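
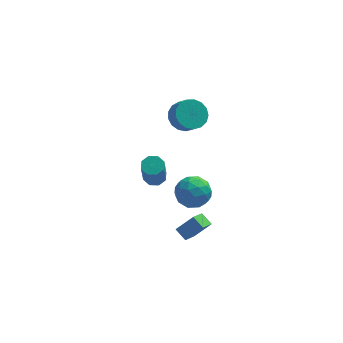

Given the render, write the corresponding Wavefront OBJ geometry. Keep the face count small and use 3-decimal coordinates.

v -1.517 -1.478 -0.601
v -0.817 -1.863 -1.408
v -1.463 -3.117 0.228
v -0.763 -3.502 -0.579
v -0.401 -2.722 0.162
v -0.434 -1.709 -0.35
v -1.846 -3.271 -0.83
v -1.879 -2.258 -1.342
v -1.02 -2.971 -1.549
v -0.127 -2.632 -0.936
v -2.153 -2.348 -0.244
v -1.26 -2.009 0.369
v -1.171 -1.527 -1.077
v -1.109 -3.453 -0.103
v -0.896 -2.995 0.333
v -0.484 -3.221 -0.141
v -0.946 -1.436 -0.456
v -0.535 -1.663 -0.93
v -0.29 -2.167 -0.007
v -1.745 -3.317 -0.25
v -1.334 -3.544 -0.724
v -1.796 -1.759 -1.039
v -1.384 -1.985 -1.513
v -1.99 -2.813 -1.173
v -0.879 -2.405 -1.635
v -0.848 -3.368 -1.147
v -1.485 -3.232 -1.295
v -1.504 -2.637 -1.596
v -0.354 -2.205 -1.274
v -0.323 -3.168 -0.787
v -0.11 -2.71 -0.351
v -0.129 -2.114 -0.652
v -0.474 -2.856 -1.357
v -1.957 -1.812 -0.393
v -1.926 -2.775 0.094
v -2.151 -2.866 -0.528
v -2.17 -2.27 -0.829
v -1.432 -1.612 -0.033
v -1.401 -2.575 0.455
v -0.776 -2.343 0.416
v -0.795 -1.748 0.115
v -1.806 -2.124 0.177
v -3.259 -1.601 0.127
v -2.601 -1.438 0.255
v -2.743 -2.356 2.16
v -3.401 -2.519 2.033
v -2.936 -1.061 0.411
v -3.078 -1.979 2.317
v -3.461 -1.001 0.401
v -3.603 -1.919 2.307
v -3.867 -1.292 0.231
v -4.009 -2.21 2.136
v -3.917 -1.764 -0
v -4.059 -2.682 1.905
v -3.582 -2.141 -0.157
v -3.724 -3.059 1.749
v -3.057 -2.201 -0.147
v -3.199 -3.119 1.759
v -2.651 -1.91 0.024
v -2.793 -2.828 1.929
v -1.135 -3.657 -3.576
v -1.7 -4.818 -2.701
v -1.648 -3.077 -3.137
v -2.214 -4.238 -2.262
v -0.146 -3.462 -2.678
v -0.712 -4.623 -1.803
v -0.66 -2.882 -2.239
v -1.225 -4.043 -1.364
v -1.279 3.978 0.422
v -0.438 3.787 -0.194
v -0.019 3.13 0.582
v -0.861 3.322 1.198
v -0.301 4.194 0.076
v 0.118 3.537 0.852
v -0.388 4.551 0.425
v 0.031 3.894 1.202
v -0.679 4.778 0.774
v -0.26 4.121 1.55
v -1.107 4.821 1.042
v -0.688 4.164 1.818
v -1.575 4.671 1.168
v -1.157 4.014 1.944
v -1.976 4.363 1.123
v -1.557 3.706 1.899
v -2.217 3.966 0.917
v -1.798 3.309 1.693
v -2.243 3.573 0.598
v -1.824 2.916 1.374
v -2.048 3.272 0.239
v -1.629 2.615 1.015
v -1.677 3.133 -0.079
v -1.259 2.476 0.698
v -1.216 3.188 -0.282
v -0.797 2.531 0.495
v -0.768 3.424 -0.323
v -0.35 2.767 0.453
f 1 38 17
f 38 12 41
f 17 41 6
f 38 41 17
f 1 17 13
f 17 6 18
f 13 18 2
f 17 18 13
f 1 13 22
f 13 2 23
f 22 23 8
f 13 23 22
f 1 22 34
f 22 8 37
f 34 37 11
f 22 37 34
f 1 34 38
f 34 11 42
f 38 42 12
f 34 42 38
f 2 18 29
f 18 6 32
f 29 32 10
f 18 32 29
f 6 41 19
f 41 12 40
f 19 40 5
f 41 40 19
f 12 42 39
f 42 11 35
f 39 35 3
f 42 35 39
f 11 37 36
f 37 8 24
f 36 24 7
f 37 24 36
f 8 23 28
f 23 2 25
f 28 25 9
f 23 25 28
f 4 30 16
f 30 10 31
f 16 31 5
f 30 31 16
f 4 16 14
f 16 5 15
f 14 15 3
f 16 15 14
f 4 14 21
f 14 3 20
f 21 20 7
f 14 20 21
f 4 21 26
f 21 7 27
f 26 27 9
f 21 27 26
f 4 26 30
f 26 9 33
f 30 33 10
f 26 33 30
f 5 31 19
f 31 10 32
f 19 32 6
f 31 32 19
f 3 15 39
f 15 5 40
f 39 40 12
f 15 40 39
f 7 20 36
f 20 3 35
f 36 35 11
f 20 35 36
f 9 27 28
f 27 7 24
f 28 24 8
f 27 24 28
f 10 33 29
f 33 9 25
f 29 25 2
f 33 25 29
f 44 43 47
f 44 47 45
f 45 47 48
f 45 48 46
f 47 43 49
f 47 49 48
f 48 49 50
f 48 50 46
f 49 43 51
f 49 51 50
f 50 51 52
f 50 52 46
f 51 43 53
f 51 53 52
f 52 53 54
f 52 54 46
f 53 43 55
f 53 55 54
f 54 55 56
f 54 56 46
f 55 43 57
f 55 57 56
f 56 57 58
f 56 58 46
f 57 43 59
f 57 59 58
f 58 59 60
f 58 60 46
f 59 43 44
f 59 44 60
f 60 44 45
f 60 45 46
f 62 64 61
f 65 62 61
f 61 64 63
f 63 65 61
f 62 68 64
f 66 62 65
f 66 68 62
f 64 68 63
f 67 65 63
f 63 68 67
f 67 66 65
f 68 66 67
f 70 69 73
f 70 73 71
f 71 73 74
f 71 74 72
f 73 69 75
f 73 75 74
f 74 75 76
f 74 76 72
f 75 69 77
f 75 77 76
f 76 77 78
f 76 78 72
f 77 69 79
f 77 79 78
f 78 79 80
f 78 80 72
f 79 69 81
f 79 81 80
f 80 81 82
f 80 82 72
f 81 69 83
f 81 83 82
f 82 83 84
f 82 84 72
f 83 69 85
f 83 85 84
f 84 85 86
f 84 86 72
f 85 69 87
f 85 87 86
f 86 87 88
f 86 88 72
f 87 69 89
f 87 89 88
f 88 89 90
f 88 90 72
f 89 69 91
f 89 91 90
f 90 91 92
f 90 92 72
f 91 69 93
f 91 93 92
f 92 93 94
f 92 94 72
f 93 69 95
f 93 95 94
f 94 95 96
f 94 96 72
f 95 69 70
f 95 70 96
f 96 70 71
f 96 71 72



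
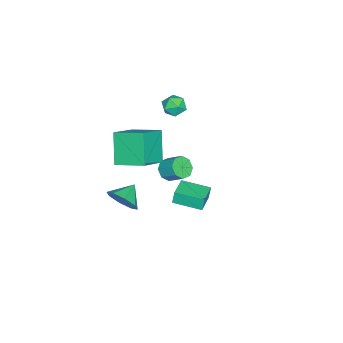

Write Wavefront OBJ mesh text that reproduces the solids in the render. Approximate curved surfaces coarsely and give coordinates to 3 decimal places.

v 2.587 -3.503 -0.388
v 3.122 -3.125 0.42
v 1.473 -3.157 0.188
v 2.998 -2.579 -0.145
v 2.634 -2.574 -0.853
v 2.242 -3.112 -1.288
v 2.052 -3.88 -1.196
v 2.175 -4.426 -0.631
v 2.539 -4.432 0.077
v 2.931 -3.893 0.512
v -0.028 -3.843 3.654
v 1.647 -4.284 4.733
v 0.067 -2.04 4.242
v 1.742 -2.48 5.321
v 1.178 -3.36 1.979
v 2.853 -3.8 3.058
v 1.273 -1.556 2.567
v 2.948 -1.997 3.646
v 2.504 -0.174 1.595
v 2.361 -0.091 2.388
v 2.433 1.504 1.407
v 2.29 1.587 2.2
v 3.91 -0.087 1.84
v 3.767 -0.004 2.633
v 3.839 1.591 1.652
v 3.696 1.674 2.445
v -2.929 -1.581 3.649
v -2.333 -2.067 3.392
v -3.547 -2.613 4.168
v -2.951 -3.099 3.911
v -2.812 -2.566 4.505
v -2.43 -1.928 4.184
v -3.45 -2.752 3.376
v -3.068 -2.114 3.055
v -2.656 -2.79 3.224
v -2.261 -2.675 3.922
v -3.619 -2.005 3.638
v -3.224 -1.89 4.336
v -4.101 -3.108 -3.537
v -3.523 -2.87 -4.036
v -3.241 -1.893 -3.242
v -3.819 -2.132 -2.743
v -4.064 -2.611 -4.162
v -3.782 -1.634 -3.369
v -4.626 -2.644 -3.922
v -4.344 -1.667 -3.128
v -4.881 -2.949 -3.456
v -4.599 -1.972 -2.662
v -4.679 -3.347 -3.038
v -4.397 -2.37 -2.244
v -4.138 -3.606 -2.911
v -3.856 -2.629 -2.118
v -3.576 -3.573 -3.152
v -3.294 -2.596 -2.358
v -3.321 -3.268 -3.618
v -3.039 -2.291 -2.824
f 2 1 4
f 2 4 3
f 4 1 5
f 4 5 3
f 5 1 6
f 5 6 3
f 6 1 7
f 6 7 3
f 7 1 8
f 7 8 3
f 8 1 9
f 8 9 3
f 9 1 10
f 9 10 3
f 10 1 2
f 10 2 3
f 12 14 11
f 15 12 11
f 11 14 13
f 13 15 11
f 12 18 14
f 16 12 15
f 16 18 12
f 14 18 13
f 17 15 13
f 13 18 17
f 17 16 15
f 18 16 17
f 20 22 19
f 23 20 19
f 19 22 21
f 21 23 19
f 20 26 22
f 24 20 23
f 24 26 20
f 22 26 21
f 25 23 21
f 21 26 25
f 25 24 23
f 26 24 25
f 27 38 32
f 27 32 28
f 27 28 34
f 27 34 37
f 27 37 38
f 28 32 36
f 32 38 31
f 38 37 29
f 37 34 33
f 34 28 35
f 30 36 31
f 30 31 29
f 30 29 33
f 30 33 35
f 30 35 36
f 31 36 32
f 29 31 38
f 33 29 37
f 35 33 34
f 36 35 28
f 40 39 43
f 40 43 41
f 41 43 44
f 41 44 42
f 43 39 45
f 43 45 44
f 44 45 46
f 44 46 42
f 45 39 47
f 45 47 46
f 46 47 48
f 46 48 42
f 47 39 49
f 47 49 48
f 48 49 50
f 48 50 42
f 49 39 51
f 49 51 50
f 50 51 52
f 50 52 42
f 51 39 53
f 51 53 52
f 52 53 54
f 52 54 42
f 53 39 55
f 53 55 54
f 54 55 56
f 54 56 42
f 55 39 40
f 55 40 56
f 56 40 41
f 56 41 42



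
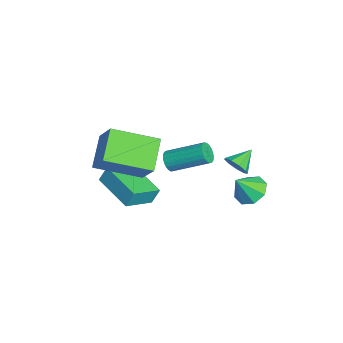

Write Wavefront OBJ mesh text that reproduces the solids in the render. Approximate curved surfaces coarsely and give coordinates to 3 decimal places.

v -1.103 -0.811 0.482
v -1.183 -2.87 1.223
v -2.417 -0.423 1.42
v -2.496 -2.482 2.161
v -0.084 -0.398 1.739
v -0.163 -2.457 2.48
v -1.397 -0.01 2.677
v -1.477 -2.069 3.418
v -3.894 0.531 -0.848
v -3.456 0.576 -1.179
v -2.989 2.193 -0.342
v -3.426 2.149 -0.012
v -3.618 0.685 -1.299
v -3.151 2.302 -0.462
v -3.827 0.767 -1.341
v -3.36 2.384 -0.504
v -4.048 0.808 -1.298
v -3.581 2.426 -0.461
v -4.242 0.802 -1.177
v -3.775 2.419 -0.34
v -4.376 0.749 -0.999
v -3.909 2.366 -0.162
v -4.426 0.658 -0.795
v -3.959 2.275 0.041
v -4.385 0.545 -0.601
v -3.917 2.162 0.236
v -4.258 0.43 -0.449
v -3.791 2.047 0.388
v -4.068 0.332 -0.366
v -3.601 1.95 0.47
v -3.849 0.269 -0.367
v -3.381 1.887 0.47
v -3.637 0.251 -0.451
v -3.169 1.869 0.386
v -3.469 0.282 -0.603
v -3.002 1.899 0.233
v -3.375 0.356 -0.798
v -2.908 1.973 0.038
v -3.37 0.46 -1.002
v -2.903 2.077 -0.165
v 1.219 2.771 2.904
v 1.708 3.113 2.972
v 0.661 3.469 3.416
v 1.514 3.213 2.625
v 1.183 3.106 2.408
v 0.868 2.843 2.423
v 0.718 2.546 2.663
v 0.803 2.355 3.016
v 1.082 2.358 3.317
v 1.426 2.555 3.424
v 1.673 2.853 3.288
v -3.369 -1.416 -1.296
v -3.401 -1.066 -0.544
v -1.702 -0.39 -1.703
v -1.733 -0.04 -0.951
v -2.527 -2.56 -0.729
v -2.558 -2.21 0.023
v -0.859 -1.534 -1.136
v -0.891 -1.184 -0.384
v 0.881 3.441 1.022
v 1.455 3.942 1.191
v 1.179 2.779 1.978
v 0.939 4.089 1.453
v 0.389 3.856 1.463
v 0.128 3.38 1.214
v 0.308 2.94 0.854
v 0.824 2.793 0.591
v 1.373 3.026 0.582
v 1.635 3.502 0.83
f 2 4 1
f 5 2 1
f 1 4 3
f 3 5 1
f 2 8 4
f 6 2 5
f 6 8 2
f 4 8 3
f 7 5 3
f 3 8 7
f 7 6 5
f 8 6 7
f 10 9 13
f 10 13 11
f 11 13 14
f 11 14 12
f 13 9 15
f 13 15 14
f 14 15 16
f 14 16 12
f 15 9 17
f 15 17 16
f 16 17 18
f 16 18 12
f 17 9 19
f 17 19 18
f 18 19 20
f 18 20 12
f 19 9 21
f 19 21 20
f 20 21 22
f 20 22 12
f 21 9 23
f 21 23 22
f 22 23 24
f 22 24 12
f 23 9 25
f 23 25 24
f 24 25 26
f 24 26 12
f 25 9 27
f 25 27 26
f 26 27 28
f 26 28 12
f 27 9 29
f 27 29 28
f 28 29 30
f 28 30 12
f 29 9 31
f 29 31 30
f 30 31 32
f 30 32 12
f 31 9 33
f 31 33 32
f 32 33 34
f 32 34 12
f 33 9 35
f 33 35 34
f 34 35 36
f 34 36 12
f 35 9 37
f 35 37 36
f 36 37 38
f 36 38 12
f 37 9 39
f 37 39 38
f 38 39 40
f 38 40 12
f 39 9 10
f 39 10 40
f 40 10 11
f 40 11 12
f 42 41 44
f 42 44 43
f 44 41 45
f 44 45 43
f 45 41 46
f 45 46 43
f 46 41 47
f 46 47 43
f 47 41 48
f 47 48 43
f 48 41 49
f 48 49 43
f 49 41 50
f 49 50 43
f 50 41 51
f 50 51 43
f 51 41 42
f 51 42 43
f 53 55 52
f 56 53 52
f 52 55 54
f 54 56 52
f 53 59 55
f 57 53 56
f 57 59 53
f 55 59 54
f 58 56 54
f 54 59 58
f 58 57 56
f 59 57 58
f 61 60 63
f 61 63 62
f 63 60 64
f 63 64 62
f 64 60 65
f 64 65 62
f 65 60 66
f 65 66 62
f 66 60 67
f 66 67 62
f 67 60 68
f 67 68 62
f 68 60 69
f 68 69 62
f 69 60 61
f 69 61 62



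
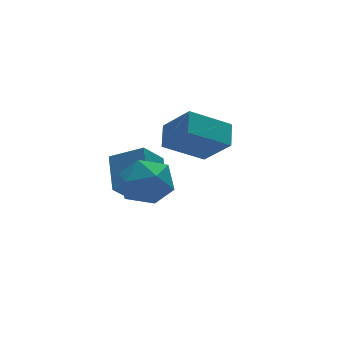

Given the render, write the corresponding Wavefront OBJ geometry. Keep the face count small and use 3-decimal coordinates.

v -2.124 0.992 1.849
v -1.358 0.961 0.873
v -1.382 -0.761 2.487
v -0.616 -0.792 1.511
v -0.443 0.047 2.409
v -0.902 1.13 2.015
v -1.838 -0.93 1.345
v -2.297 0.153 0.951
v -1.181 -0.227 0.562
v -0.32 0.377 1.219
v -2.42 -0.177 2.141
v -1.559 0.427 2.798
v -0.526 1.625 0.624
v 0.024 3.063 1.65
v -1.659 2.57 -0.093
v -1.108 4.008 0.933
v 0.588 2.052 -0.573
v 1.139 3.49 0.453
v -0.544 2.997 -1.29
v 0.006 4.435 -0.264
v 1.406 4.145 0.743
v 1.995 2.914 2.094
v 1.969 5.098 1.367
v 2.557 3.867 2.717
v 3.243 3.793 -0.377
v 3.831 2.562 0.973
v 3.805 4.746 0.246
v 4.394 3.515 1.597
f 1 12 6
f 1 6 2
f 1 2 8
f 1 8 11
f 1 11 12
f 2 6 10
f 6 12 5
f 12 11 3
f 11 8 7
f 8 2 9
f 4 10 5
f 4 5 3
f 4 3 7
f 4 7 9
f 4 9 10
f 5 10 6
f 3 5 12
f 7 3 11
f 9 7 8
f 10 9 2
f 14 16 13
f 17 14 13
f 13 16 15
f 15 17 13
f 14 20 16
f 18 14 17
f 18 20 14
f 16 20 15
f 19 17 15
f 15 20 19
f 19 18 17
f 20 18 19
f 22 24 21
f 25 22 21
f 21 24 23
f 23 25 21
f 22 28 24
f 26 22 25
f 26 28 22
f 24 28 23
f 27 25 23
f 23 28 27
f 27 26 25
f 28 26 27



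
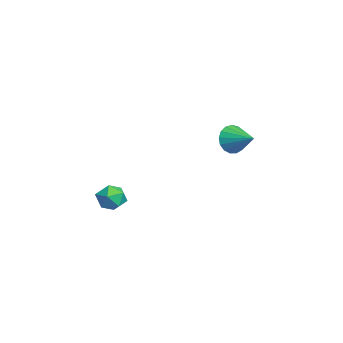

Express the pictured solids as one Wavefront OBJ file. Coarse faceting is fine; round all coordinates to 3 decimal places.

v 2.384 -2.12 -3.596
v 2.76 -1.888 -4.185
v 2.84 -3.212 -3.735
v 3.216 -2.98 -4.324
v 3.399 -2.741 -3.652
v 3.118 -2.066 -3.566
v 2.482 -3.034 -4.354
v 2.201 -2.359 -4.268
v 2.821 -2.453 -4.653
v 3.387 -2.272 -4.22
v 2.213 -2.828 -3.7
v 2.779 -2.647 -3.267
v -2.837 3.113 -2.999
v -2.43 2.953 -3.693
v -1.803 3.927 -2.581
v -2.644 3.27 -3.781
v -2.902 3.551 -3.689
v -3.145 3.732 -3.44
v -3.318 3.771 -3.09
v -3.38 3.66 -2.719
v -3.318 3.423 -2.412
v -3.146 3.115 -2.24
v -2.903 2.807 -2.242
v -2.644 2.569 -2.417
v -2.43 2.456 -2.726
v -2.309 2.493 -3.097
v -2.309 2.673 -3.446
f 1 12 6
f 1 6 2
f 1 2 8
f 1 8 11
f 1 11 12
f 2 6 10
f 6 12 5
f 12 11 3
f 11 8 7
f 8 2 9
f 4 10 5
f 4 5 3
f 4 3 7
f 4 7 9
f 4 9 10
f 5 10 6
f 3 5 12
f 7 3 11
f 9 7 8
f 10 9 2
f 14 13 16
f 14 16 15
f 16 13 17
f 16 17 15
f 17 13 18
f 17 18 15
f 18 13 19
f 18 19 15
f 19 13 20
f 19 20 15
f 20 13 21
f 20 21 15
f 21 13 22
f 21 22 15
f 22 13 23
f 22 23 15
f 23 13 24
f 23 24 15
f 24 13 25
f 24 25 15
f 25 13 26
f 25 26 15
f 26 13 27
f 26 27 15
f 27 13 14
f 27 14 15



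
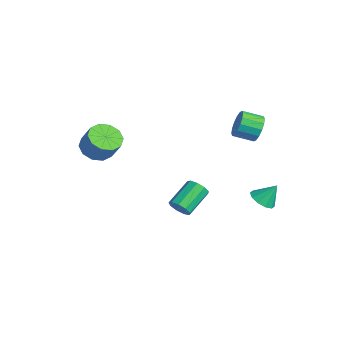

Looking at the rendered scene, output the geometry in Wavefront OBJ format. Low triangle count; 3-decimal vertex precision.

v 0.451 2.883 2.27
v 0.717 2.53 1.627
v 0.356 1.564 2.008
v 0.089 1.917 2.65
v 1.025 2.518 1.888
v 0.663 1.552 2.269
v 1.179 2.604 2.252
v 0.817 1.637 2.632
v 1.138 2.764 2.62
v 0.776 1.798 3.001
v 0.912 2.957 2.894
v 0.551 1.99 3.275
v 0.563 3.129 3.001
v 0.202 2.163 3.382
v 0.184 3.236 2.912
v -0.177 2.27 3.293
v -0.123 3.248 2.651
v -0.485 2.282 3.032
v -0.277 3.163 2.288
v -0.639 2.196 2.668
v -0.236 3.002 1.919
v -0.598 2.036 2.3
v -0.011 2.81 1.645
v -0.372 1.843 2.026
v 0.338 2.637 1.538
v -0.023 1.671 1.919
v -1.744 -0.341 -4.107
v -1.485 0.085 -4.524
v -2.216 1.347 -3.69
v -2.476 0.921 -3.273
v -1.883 -0.049 -4.671
v -2.614 1.213 -3.837
v -2.216 -0.319 -4.553
v -2.947 0.943 -3.72
v -2.328 -0.6 -4.227
v -3.06 0.662 -3.394
v -2.167 -0.759 -3.845
v -2.899 0.503 -3.011
v -1.808 -0.723 -3.585
v -2.54 0.539 -2.751
v -1.42 -0.508 -3.569
v -2.151 0.754 -2.736
v -1.183 -0.215 -3.805
v -1.914 1.047 -2.971
v -1.209 0.019 -4.182
v -1.94 1.281 -3.349
v -3.906 -3.897 -0.166
v -3.378 -3.296 -0.641
v -2.707 -3.022 0.451
v -3.234 -3.623 0.926
v -3.832 -3.009 -0.434
v -3.161 -2.736 0.658
v -4.313 -3.062 -0.124
v -3.642 -2.788 0.967
v -4.639 -3.434 0.169
v -3.968 -3.16 1.261
v -4.685 -3.982 0.335
v -4.014 -3.708 1.426
v -4.433 -4.498 0.309
v -3.762 -4.224 1.401
v -3.979 -4.784 0.102
v -3.308 -4.511 1.194
v -3.498 -4.732 -0.207
v -2.827 -4.458 0.884
v -3.172 -4.36 -0.501
v -2.501 -4.086 0.591
v -3.126 -3.812 -0.666
v -2.455 -3.538 0.425
v 1.548 2.687 -2.038
v 2.174 2.924 -2.331
v 1.752 3.353 -1.062
v 1.845 3.207 -2.455
v 1.403 3.291 -2.421
v 1.017 3.145 -2.24
v 0.833 2.823 -1.982
v 0.923 2.449 -1.746
v 1.251 2.166 -1.621
v 1.693 2.082 -1.656
v 2.08 2.229 -1.837
v 2.263 2.551 -2.094
f 2 1 5
f 2 5 3
f 3 5 6
f 3 6 4
f 5 1 7
f 5 7 6
f 6 7 8
f 6 8 4
f 7 1 9
f 7 9 8
f 8 9 10
f 8 10 4
f 9 1 11
f 9 11 10
f 10 11 12
f 10 12 4
f 11 1 13
f 11 13 12
f 12 13 14
f 12 14 4
f 13 1 15
f 13 15 14
f 14 15 16
f 14 16 4
f 15 1 17
f 15 17 16
f 16 17 18
f 16 18 4
f 17 1 19
f 17 19 18
f 18 19 20
f 18 20 4
f 19 1 21
f 19 21 20
f 20 21 22
f 20 22 4
f 21 1 23
f 21 23 22
f 22 23 24
f 22 24 4
f 23 1 25
f 23 25 24
f 24 25 26
f 24 26 4
f 25 1 2
f 25 2 26
f 26 2 3
f 26 3 4
f 28 27 31
f 28 31 29
f 29 31 32
f 29 32 30
f 31 27 33
f 31 33 32
f 32 33 34
f 32 34 30
f 33 27 35
f 33 35 34
f 34 35 36
f 34 36 30
f 35 27 37
f 35 37 36
f 36 37 38
f 36 38 30
f 37 27 39
f 37 39 38
f 38 39 40
f 38 40 30
f 39 27 41
f 39 41 40
f 40 41 42
f 40 42 30
f 41 27 43
f 41 43 42
f 42 43 44
f 42 44 30
f 43 27 45
f 43 45 44
f 44 45 46
f 44 46 30
f 45 27 28
f 45 28 46
f 46 28 29
f 46 29 30
f 48 47 51
f 48 51 49
f 49 51 52
f 49 52 50
f 51 47 53
f 51 53 52
f 52 53 54
f 52 54 50
f 53 47 55
f 53 55 54
f 54 55 56
f 54 56 50
f 55 47 57
f 55 57 56
f 56 57 58
f 56 58 50
f 57 47 59
f 57 59 58
f 58 59 60
f 58 60 50
f 59 47 61
f 59 61 60
f 60 61 62
f 60 62 50
f 61 47 63
f 61 63 62
f 62 63 64
f 62 64 50
f 63 47 65
f 63 65 64
f 64 65 66
f 64 66 50
f 65 47 67
f 65 67 66
f 66 67 68
f 66 68 50
f 67 47 48
f 67 48 68
f 68 48 49
f 68 49 50
f 70 69 72
f 70 72 71
f 72 69 73
f 72 73 71
f 73 69 74
f 73 74 71
f 74 69 75
f 74 75 71
f 75 69 76
f 75 76 71
f 76 69 77
f 76 77 71
f 77 69 78
f 77 78 71
f 78 69 79
f 78 79 71
f 79 69 80
f 79 80 71
f 80 69 70
f 80 70 71



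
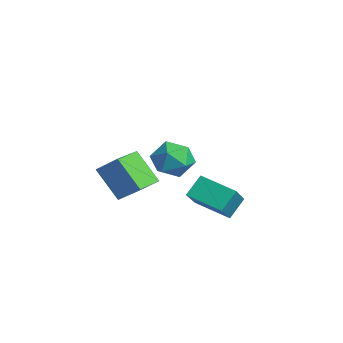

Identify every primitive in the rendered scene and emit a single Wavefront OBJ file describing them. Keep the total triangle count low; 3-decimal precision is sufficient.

v 0.632 -3.616 3.258
v 1.126 -2.945 2.534
v 2.214 -3.975 4.006
v 2.708 -3.304 3.282
v 2.049 -2.885 4.062
v 1.071 -2.663 3.6
v 2.269 -4.257 2.94
v 1.291 -4.035 2.478
v 2.138 -3.341 2.338
v 2.002 -2.493 3.031
v 1.338 -4.427 3.509
v 1.202 -3.579 4.202
v -1.013 -1.077 -1.358
v -1.296 -0.208 -0.419
v 0.473 0.007 -1.911
v 0.189 0.875 -0.972
v 0.291 -2.155 0.032
v 0.007 -1.287 0.971
v 1.776 -1.072 -0.521
v 1.493 -0.203 0.418
v -2.739 -4.234 -1.295
v -3.967 -4.834 0.286
v -3.806 -2.774 -1.569
v -5.034 -3.374 0.012
v -1.926 -3.466 -0.372
v -3.154 -4.066 1.209
v -2.993 -2.006 -0.646
v -4.221 -2.606 0.935
f 1 12 6
f 1 6 2
f 1 2 8
f 1 8 11
f 1 11 12
f 2 6 10
f 6 12 5
f 12 11 3
f 11 8 7
f 8 2 9
f 4 10 5
f 4 5 3
f 4 3 7
f 4 7 9
f 4 9 10
f 5 10 6
f 3 5 12
f 7 3 11
f 9 7 8
f 10 9 2
f 14 16 13
f 17 14 13
f 13 16 15
f 15 17 13
f 14 20 16
f 18 14 17
f 18 20 14
f 16 20 15
f 19 17 15
f 15 20 19
f 19 18 17
f 20 18 19
f 22 24 21
f 25 22 21
f 21 24 23
f 23 25 21
f 22 28 24
f 26 22 25
f 26 28 22
f 24 28 23
f 27 25 23
f 23 28 27
f 27 26 25
f 28 26 27



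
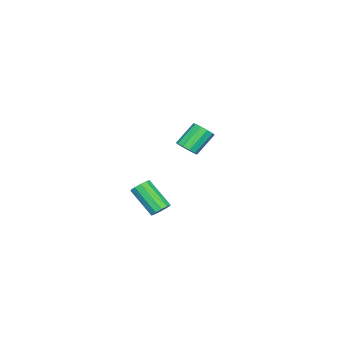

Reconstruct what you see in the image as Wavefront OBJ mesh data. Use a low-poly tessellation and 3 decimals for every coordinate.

v -3.354 -3.181 2.964
v -3.02 -3.515 3.425
v -3.992 -2.953 4.537
v -4.326 -2.619 4.076
v -2.849 -3.147 3.388
v -3.821 -2.585 4.5
v -2.871 -2.791 3.189
v -3.843 -2.229 4.301
v -3.078 -2.585 2.904
v -4.05 -2.023 4.016
v -3.39 -2.606 2.642
v -4.362 -2.044 3.754
v -3.688 -2.847 2.503
v -4.66 -2.285 3.615
v -3.859 -3.215 2.54
v -4.831 -2.653 3.652
v -3.837 -3.571 2.739
v -4.809 -3.009 3.851
v -3.63 -3.777 3.024
v -4.602 -3.215 4.136
v -3.318 -3.756 3.286
v -4.29 -3.194 4.398
v 3.023 -1.725 2.06
v 3.516 -1.985 1.943
v 3.131 -3.274 3.184
v 2.637 -3.015 3.3
v 3.574 -1.753 2.202
v 3.189 -3.042 3.442
v 3.421 -1.511 2.407
v 3.036 -2.8 3.647
v 3.115 -1.35 2.479
v 2.73 -2.639 3.719
v 2.775 -1.333 2.391
v 2.39 -2.622 3.631
v 2.529 -1.466 2.176
v 2.144 -2.755 3.417
v 2.471 -1.698 1.918
v 2.086 -2.987 3.158
v 2.624 -1.94 1.713
v 2.239 -3.229 2.953
v 2.93 -2.101 1.641
v 2.545 -3.39 2.881
v 3.27 -2.118 1.729
v 2.885 -3.407 2.969
f 2 1 5
f 2 5 3
f 3 5 6
f 3 6 4
f 5 1 7
f 5 7 6
f 6 7 8
f 6 8 4
f 7 1 9
f 7 9 8
f 8 9 10
f 8 10 4
f 9 1 11
f 9 11 10
f 10 11 12
f 10 12 4
f 11 1 13
f 11 13 12
f 12 13 14
f 12 14 4
f 13 1 15
f 13 15 14
f 14 15 16
f 14 16 4
f 15 1 17
f 15 17 16
f 16 17 18
f 16 18 4
f 17 1 19
f 17 19 18
f 18 19 20
f 18 20 4
f 19 1 21
f 19 21 20
f 20 21 22
f 20 22 4
f 21 1 2
f 21 2 22
f 22 2 3
f 22 3 4
f 24 23 27
f 24 27 25
f 25 27 28
f 25 28 26
f 27 23 29
f 27 29 28
f 28 29 30
f 28 30 26
f 29 23 31
f 29 31 30
f 30 31 32
f 30 32 26
f 31 23 33
f 31 33 32
f 32 33 34
f 32 34 26
f 33 23 35
f 33 35 34
f 34 35 36
f 34 36 26
f 35 23 37
f 35 37 36
f 36 37 38
f 36 38 26
f 37 23 39
f 37 39 38
f 38 39 40
f 38 40 26
f 39 23 41
f 39 41 40
f 40 41 42
f 40 42 26
f 41 23 43
f 41 43 42
f 42 43 44
f 42 44 26
f 43 23 24
f 43 24 44
f 44 24 25
f 44 25 26



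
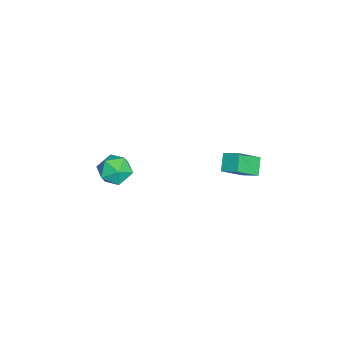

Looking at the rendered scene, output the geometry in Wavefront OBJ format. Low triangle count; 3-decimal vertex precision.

v 3.495 2.221 3.02
v 3.913 3.085 3.493
v 2.593 3.252 1.931
v 3.011 4.117 2.404
v 4.349 2.203 2.296
v 4.767 3.068 2.769
v 3.447 3.235 1.207
v 3.865 4.099 1.68
v 2.149 -3.148 0.702
v 2.553 -2.642 -0.153
v 2.247 -4.658 -0.147
v 2.651 -4.152 -1.002
v 3.232 -4.238 -0.104
v 3.172 -3.304 0.42
v 1.628 -3.996 -0.72
v 1.568 -3.062 -0.196
v 2.231 -3.166 -1.032
v 3.223 -3.315 -0.651
v 1.577 -3.985 0.351
v 2.569 -4.134 0.732
f 2 4 1
f 5 2 1
f 1 4 3
f 3 5 1
f 2 8 4
f 6 2 5
f 6 8 2
f 4 8 3
f 7 5 3
f 3 8 7
f 7 6 5
f 8 6 7
f 9 20 14
f 9 14 10
f 9 10 16
f 9 16 19
f 9 19 20
f 10 14 18
f 14 20 13
f 20 19 11
f 19 16 15
f 16 10 17
f 12 18 13
f 12 13 11
f 12 11 15
f 12 15 17
f 12 17 18
f 13 18 14
f 11 13 20
f 15 11 19
f 17 15 16
f 18 17 10



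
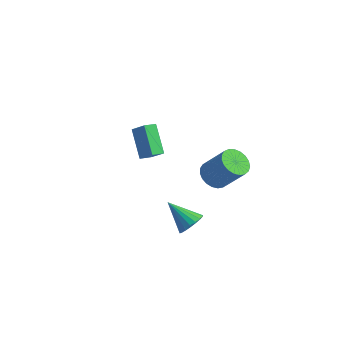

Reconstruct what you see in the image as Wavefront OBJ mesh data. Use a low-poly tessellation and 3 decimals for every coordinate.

v -2.867 2.627 0.336
v -4.065 3.529 1.749
v -2.586 3.362 0.105
v -3.784 4.264 1.518
v -1.916 2.536 1.202
v -3.114 3.438 2.615
v -1.635 3.271 0.971
v -2.833 4.173 2.384
v 2.959 -0.682 -0.061
v 3.466 -0.955 0.565
v 1.461 -0.758 1.121
v 3.479 -0.579 0.604
v 3.388 -0.224 0.512
v 3.213 0.041 0.307
v 2.987 0.163 0.028
v 2.756 0.117 -0.268
v 2.565 -0.087 -0.523
v 2.453 -0.409 -0.686
v 2.44 -0.785 -0.726
v 2.531 -1.141 -0.634
v 2.706 -1.406 -0.428
v 2.932 -1.527 -0.15
v 3.163 -1.481 0.146
v 3.353 -1.277 0.401
v 3.134 1.181 2.894
v 3.755 0.644 2.478
v 5.006 0.842 4.09
v 4.386 1.379 4.506
v 3.857 0.992 2.357
v 5.108 1.19 3.968
v 3.834 1.373 2.328
v 5.085 1.571 3.94
v 3.689 1.721 2.397
v 4.941 1.919 4.009
v 3.449 1.975 2.552
v 4.7 2.173 4.164
v 3.155 2.092 2.766
v 4.406 2.29 4.378
v 2.857 2.051 3.003
v 4.108 2.249 4.614
v 2.607 1.86 3.22
v 3.858 2.058 4.832
v 2.448 1.552 3.381
v 3.699 1.75 4.993
v 2.408 1.179 3.458
v 3.659 1.377 5.07
v 2.493 0.807 3.438
v 3.745 1.005 5.05
v 2.69 0.499 3.323
v 3.941 0.697 4.935
v 2.963 0.309 3.134
v 4.214 0.508 4.746
v 3.266 0.27 2.904
v 4.517 0.469 4.516
v 3.546 0.389 2.672
v 4.797 0.587 4.284
f 2 4 1
f 5 2 1
f 1 4 3
f 3 5 1
f 2 8 4
f 6 2 5
f 6 8 2
f 4 8 3
f 7 5 3
f 3 8 7
f 7 6 5
f 8 6 7
f 10 9 12
f 10 12 11
f 12 9 13
f 12 13 11
f 13 9 14
f 13 14 11
f 14 9 15
f 14 15 11
f 15 9 16
f 15 16 11
f 16 9 17
f 16 17 11
f 17 9 18
f 17 18 11
f 18 9 19
f 18 19 11
f 19 9 20
f 19 20 11
f 20 9 21
f 20 21 11
f 21 9 22
f 21 22 11
f 22 9 23
f 22 23 11
f 23 9 24
f 23 24 11
f 24 9 10
f 24 10 11
f 26 25 29
f 26 29 27
f 27 29 30
f 27 30 28
f 29 25 31
f 29 31 30
f 30 31 32
f 30 32 28
f 31 25 33
f 31 33 32
f 32 33 34
f 32 34 28
f 33 25 35
f 33 35 34
f 34 35 36
f 34 36 28
f 35 25 37
f 35 37 36
f 36 37 38
f 36 38 28
f 37 25 39
f 37 39 38
f 38 39 40
f 38 40 28
f 39 25 41
f 39 41 40
f 40 41 42
f 40 42 28
f 41 25 43
f 41 43 42
f 42 43 44
f 42 44 28
f 43 25 45
f 43 45 44
f 44 45 46
f 44 46 28
f 45 25 47
f 45 47 46
f 46 47 48
f 46 48 28
f 47 25 49
f 47 49 48
f 48 49 50
f 48 50 28
f 49 25 51
f 49 51 50
f 50 51 52
f 50 52 28
f 51 25 53
f 51 53 52
f 52 53 54
f 52 54 28
f 53 25 55
f 53 55 54
f 54 55 56
f 54 56 28
f 55 25 26
f 55 26 56
f 56 26 27
f 56 27 28



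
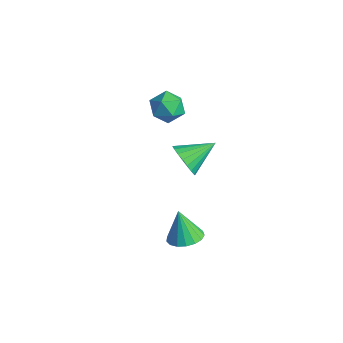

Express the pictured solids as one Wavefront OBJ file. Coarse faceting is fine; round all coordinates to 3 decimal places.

v 1.806 -1.026 1.03
v 2.414 -1.055 1.227
v 1.434 -1.054 2.17
v 2.355 -0.754 1.216
v 2.17 -0.516 1.162
v 1.902 -0.395 1.077
v 1.612 -0.418 0.982
v 1.366 -0.58 0.898
v 1.221 -0.844 0.844
v 1.21 -1.15 0.832
v 1.336 -1.427 0.866
v 1.569 -1.613 0.937
v 1.857 -1.664 1.03
v 2.133 -1.568 1.123
v 2.334 -1.348 1.194
v -0.28 0.319 2.734
v 0.077 0.014 3.239
v -0.06 1.461 3.266
v 0.281 0.065 3.044
v 0.388 0.16 2.796
v 0.38 0.283 2.536
v 0.257 0.412 2.311
v 0.041 0.524 2.159
v -0.23 0.601 2.106
v -0.51 0.63 2.162
v -0.75 0.604 2.317
v -0.909 0.529 2.543
v -0.96 0.418 2.803
v -0.893 0.289 3.05
v -0.72 0.166 3.243
v -0.471 0.069 3.348
v -0.189 0.015 3.347
v -2.705 1.855 3.475
v -2.229 1.527 3.877
v -2.931 0.873 2.943
v -2.455 0.545 3.345
v -3.054 0.781 3.63
v -2.914 1.388 3.959
v -2.246 1.012 2.861
v -2.106 1.619 3.19
v -1.945 1.006 3.498
v -2.445 0.864 3.973
v -2.715 1.536 2.847
v -3.215 1.394 3.322
f 2 1 4
f 2 4 3
f 4 1 5
f 4 5 3
f 5 1 6
f 5 6 3
f 6 1 7
f 6 7 3
f 7 1 8
f 7 8 3
f 8 1 9
f 8 9 3
f 9 1 10
f 9 10 3
f 10 1 11
f 10 11 3
f 11 1 12
f 11 12 3
f 12 1 13
f 12 13 3
f 13 1 14
f 13 14 3
f 14 1 15
f 14 15 3
f 15 1 2
f 15 2 3
f 17 16 19
f 17 19 18
f 19 16 20
f 19 20 18
f 20 16 21
f 20 21 18
f 21 16 22
f 21 22 18
f 22 16 23
f 22 23 18
f 23 16 24
f 23 24 18
f 24 16 25
f 24 25 18
f 25 16 26
f 25 26 18
f 26 16 27
f 26 27 18
f 27 16 28
f 27 28 18
f 28 16 29
f 28 29 18
f 29 16 30
f 29 30 18
f 30 16 31
f 30 31 18
f 31 16 32
f 31 32 18
f 32 16 17
f 32 17 18
f 33 44 38
f 33 38 34
f 33 34 40
f 33 40 43
f 33 43 44
f 34 38 42
f 38 44 37
f 44 43 35
f 43 40 39
f 40 34 41
f 36 42 37
f 36 37 35
f 36 35 39
f 36 39 41
f 36 41 42
f 37 42 38
f 35 37 44
f 39 35 43
f 41 39 40
f 42 41 34



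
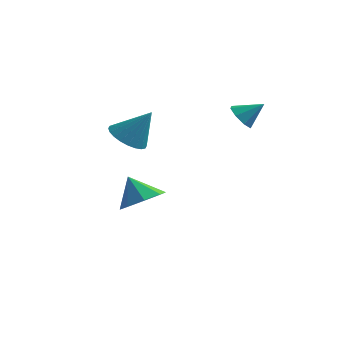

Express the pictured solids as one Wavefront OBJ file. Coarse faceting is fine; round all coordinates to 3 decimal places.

v -1.851 -1.173 0.036
v -1.459 -0.599 -0.34
v -1.049 -0.927 1.244
v -1.693 -0.441 -0.217
v -1.951 -0.394 -0.055
v -2.194 -0.466 0.121
v -2.385 -0.645 0.283
v -2.494 -0.905 0.409
v -2.505 -1.205 0.477
v -2.417 -1.5 0.479
v -2.243 -1.746 0.413
v -2.009 -1.904 0.29
v -1.751 -1.951 0.128
v -1.508 -1.879 -0.048
v -1.317 -1.7 -0.211
v -1.208 -1.441 -0.336
v -1.196 -1.14 -0.405
v -1.284 -0.845 -0.406
v -2.41 1.224 -4.075
v -1.662 1.091 -3.557
v -3.09 1.416 -3.045
v -1.747 1.766 -3.739
v -2.221 2.123 -4.119
v -2.805 1.953 -4.473
v -3.158 1.356 -4.594
v -3.072 0.681 -4.412
v -2.599 0.324 -4.032
v -2.014 0.494 -3.678
v 1.172 1.696 0.473
v 1.461 1.976 0.001
v 1.908 2.004 1.107
v 1.152 2.263 0.221
v 0.855 2.217 0.588
v 0.743 1.867 0.887
v 0.882 1.416 0.944
v 1.191 1.13 0.725
v 1.488 1.176 0.358
v 1.6 1.526 0.058
f 2 1 4
f 2 4 3
f 4 1 5
f 4 5 3
f 5 1 6
f 5 6 3
f 6 1 7
f 6 7 3
f 7 1 8
f 7 8 3
f 8 1 9
f 8 9 3
f 9 1 10
f 9 10 3
f 10 1 11
f 10 11 3
f 11 1 12
f 11 12 3
f 12 1 13
f 12 13 3
f 13 1 14
f 13 14 3
f 14 1 15
f 14 15 3
f 15 1 16
f 15 16 3
f 16 1 17
f 16 17 3
f 17 1 18
f 17 18 3
f 18 1 2
f 18 2 3
f 20 19 22
f 20 22 21
f 22 19 23
f 22 23 21
f 23 19 24
f 23 24 21
f 24 19 25
f 24 25 21
f 25 19 26
f 25 26 21
f 26 19 27
f 26 27 21
f 27 19 28
f 27 28 21
f 28 19 20
f 28 20 21
f 30 29 32
f 30 32 31
f 32 29 33
f 32 33 31
f 33 29 34
f 33 34 31
f 34 29 35
f 34 35 31
f 35 29 36
f 35 36 31
f 36 29 37
f 36 37 31
f 37 29 38
f 37 38 31
f 38 29 30
f 38 30 31



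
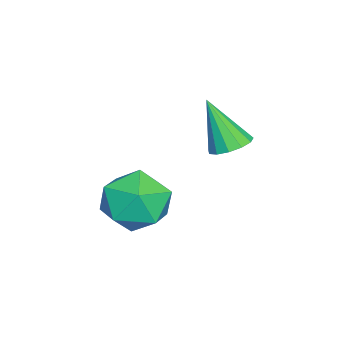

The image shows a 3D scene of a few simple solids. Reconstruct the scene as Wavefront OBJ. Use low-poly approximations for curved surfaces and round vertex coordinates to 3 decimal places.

v -1.497 1.041 -0.839
v -0.906 0.797 -0.864
v -1.723 0.339 0.659
v -0.876 1.121 -0.708
v -1.043 1.419 -0.593
v -1.354 1.597 -0.557
v -1.711 1.599 -0.61
v -2 1.423 -0.736
v -2.129 1.126 -0.895
v -2.057 0.802 -1.036
v -1.808 0.554 -1.114
v -1.46 0.46 -1.106
v -1.123 0.551 -1.012
v 1.111 0.08 -1.085
v 1.883 -0.577 -0.805
v 0.517 -1.083 -2.175
v 1.289 -1.74 -1.895
v 0.521 -1.51 -1.214
v 0.888 -0.791 -0.541
v 1.512 -0.869 -2.439
v 1.879 -0.15 -1.766
v 2.131 -1.163 -1.642
v 1.518 -1.56 -0.885
v 0.882 -0.1 -2.095
v 0.269 -0.497 -1.338
f 2 1 4
f 2 4 3
f 4 1 5
f 4 5 3
f 5 1 6
f 5 6 3
f 6 1 7
f 6 7 3
f 7 1 8
f 7 8 3
f 8 1 9
f 8 9 3
f 9 1 10
f 9 10 3
f 10 1 11
f 10 11 3
f 11 1 12
f 11 12 3
f 12 1 13
f 12 13 3
f 13 1 2
f 13 2 3
f 14 25 19
f 14 19 15
f 14 15 21
f 14 21 24
f 14 24 25
f 15 19 23
f 19 25 18
f 25 24 16
f 24 21 20
f 21 15 22
f 17 23 18
f 17 18 16
f 17 16 20
f 17 20 22
f 17 22 23
f 18 23 19
f 16 18 25
f 20 16 24
f 22 20 21
f 23 22 15



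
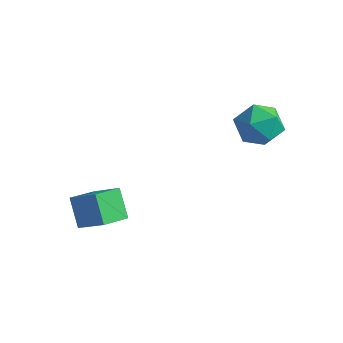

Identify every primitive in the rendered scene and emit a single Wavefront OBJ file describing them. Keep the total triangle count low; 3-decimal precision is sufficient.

v -3.003 -1.022 -1.59
v -3.724 -0.583 -0.588
v -2.812 0.089 -1.939
v -3.532 0.528 -0.937
v -1.848 -0.968 -0.783
v -2.568 -0.529 0.219
v -1.656 0.143 -1.132
v -2.377 0.582 -0.13
v 1.391 4.694 3.485
v 2.083 4.328 2.88
v 0.537 3.352 3.32
v 1.229 2.986 2.715
v 1.426 3.106 3.676
v 1.954 3.936 3.778
v 0.666 3.744 2.422
v 1.194 4.574 2.524
v 1.635 3.742 2.223
v 2.104 3.347 2.999
v 0.516 4.333 3.201
v 0.985 3.938 3.977
f 2 4 1
f 5 2 1
f 1 4 3
f 3 5 1
f 2 8 4
f 6 2 5
f 6 8 2
f 4 8 3
f 7 5 3
f 3 8 7
f 7 6 5
f 8 6 7
f 9 20 14
f 9 14 10
f 9 10 16
f 9 16 19
f 9 19 20
f 10 14 18
f 14 20 13
f 20 19 11
f 19 16 15
f 16 10 17
f 12 18 13
f 12 13 11
f 12 11 15
f 12 15 17
f 12 17 18
f 13 18 14
f 11 13 20
f 15 11 19
f 17 15 16
f 18 17 10



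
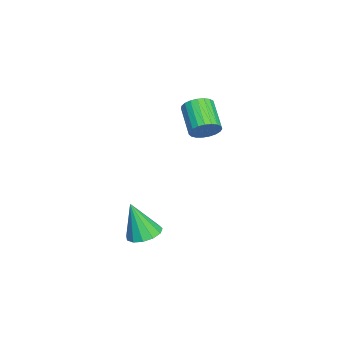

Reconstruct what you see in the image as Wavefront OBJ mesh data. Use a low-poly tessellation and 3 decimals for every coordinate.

v -2.453 3.213 2.364
v -2.009 3.233 3.088
v -3.503 2.667 4.02
v -3.947 2.647 3.296
v -2.141 3.561 3.074
v -3.635 2.994 4.007
v -2.328 3.828 2.938
v -3.822 3.261 3.87
v -2.536 3.989 2.702
v -4.03 3.422 3.634
v -2.73 4.016 2.407
v -4.224 3.449 3.34
v -2.876 3.904 2.106
v -4.37 3.337 3.038
v -2.949 3.673 1.848
v -4.443 3.106 2.781
v -2.936 3.362 1.68
v -4.43 2.795 2.613
v -2.839 3.026 1.63
v -4.334 2.459 2.563
v -2.676 2.722 1.707
v -4.17 2.155 2.64
v -2.474 2.503 1.898
v -3.968 1.936 2.83
v -2.269 2.407 2.169
v -3.763 1.84 3.101
v -2.095 2.45 2.474
v -3.589 1.884 3.406
v -1.983 2.626 2.759
v -3.477 2.059 3.692
v -1.953 2.903 2.977
v -3.447 2.336 3.909
v 2.817 0.865 -1.76
v 3.733 0.935 -1.702
v 2.743 0.195 0.24
v 3.541 1.394 -1.555
v 3.12 1.685 -1.474
v 2.603 1.715 -1.483
v 2.153 1.476 -1.58
v 1.915 1.042 -1.734
v 1.963 0.552 -1.896
v 2.282 0.161 -2.015
v 2.772 -0.006 -2.053
v 3.275 0.103 -1.998
v 3.634 0.454 -1.867
f 2 1 5
f 2 5 3
f 3 5 6
f 3 6 4
f 5 1 7
f 5 7 6
f 6 7 8
f 6 8 4
f 7 1 9
f 7 9 8
f 8 9 10
f 8 10 4
f 9 1 11
f 9 11 10
f 10 11 12
f 10 12 4
f 11 1 13
f 11 13 12
f 12 13 14
f 12 14 4
f 13 1 15
f 13 15 14
f 14 15 16
f 14 16 4
f 15 1 17
f 15 17 16
f 16 17 18
f 16 18 4
f 17 1 19
f 17 19 18
f 18 19 20
f 18 20 4
f 19 1 21
f 19 21 20
f 20 21 22
f 20 22 4
f 21 1 23
f 21 23 22
f 22 23 24
f 22 24 4
f 23 1 25
f 23 25 24
f 24 25 26
f 24 26 4
f 25 1 27
f 25 27 26
f 26 27 28
f 26 28 4
f 27 1 29
f 27 29 28
f 28 29 30
f 28 30 4
f 29 1 31
f 29 31 30
f 30 31 32
f 30 32 4
f 31 1 2
f 31 2 32
f 32 2 3
f 32 3 4
f 34 33 36
f 34 36 35
f 36 33 37
f 36 37 35
f 37 33 38
f 37 38 35
f 38 33 39
f 38 39 35
f 39 33 40
f 39 40 35
f 40 33 41
f 40 41 35
f 41 33 42
f 41 42 35
f 42 33 43
f 42 43 35
f 43 33 44
f 43 44 35
f 44 33 45
f 44 45 35
f 45 33 34
f 45 34 35



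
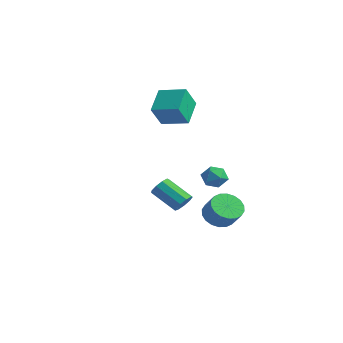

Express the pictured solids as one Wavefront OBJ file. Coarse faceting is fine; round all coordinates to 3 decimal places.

v 3.592 -2.863 -0.312
v 3.925 -3.407 -0.107
v 2.522 -3.881 0.917
v 2.188 -3.337 0.712
v 4.011 -3.055 0.174
v 2.608 -3.529 1.198
v 3.901 -2.613 0.228
v 2.498 -3.088 1.251
v 3.646 -2.289 0.029
v 2.243 -2.763 1.052
v 3.366 -2.232 -0.329
v 1.963 -2.707 0.694
v 3.191 -2.471 -0.679
v 1.788 -2.945 0.344
v 3.204 -2.893 -0.857
v 1.801 -3.368 0.166
v 3.398 -3.301 -0.78
v 1.995 -3.775 0.243
v 3.683 -3.504 -0.483
v 2.28 -3.978 0.54
v -3.55 0.9 3.858
v -4.39 2.21 4.914
v -3.763 1.861 2.497
v -4.603 3.17 3.552
v -2.017 1.65 4.148
v -2.857 2.959 5.203
v -2.23 2.61 2.786
v -3.07 3.92 3.842
v 0.356 1.8 -0.395
v 1 2.052 -0.873
v 1.22 1.128 0.413
v 1.864 1.38 -0.065
v 1.447 1.938 0.407
v 0.913 2.353 -0.093
v 1.307 0.827 -0.367
v 0.773 1.242 -0.867
v 1.588 1.451 -0.856
v 1.674 2.138 -0.378
v 0.546 1.042 -0.082
v 0.632 1.729 0.396
v 0.803 2.179 -3.426
v 1.541 2.536 -4.049
v 2.435 2.418 -3.058
v 1.697 2.061 -2.434
v 1.377 2.918 -3.856
v 2.271 2.8 -2.864
v 1.099 3.154 -3.577
v 1.993 3.036 -2.586
v 0.763 3.196 -3.268
v 1.657 3.078 -2.277
v 0.434 3.037 -2.991
v 1.329 2.919 -2
v 0.179 2.708 -2.8
v 1.073 2.59 -1.809
v 0.047 2.274 -2.732
v 0.941 2.156 -1.741
v 0.065 1.822 -2.802
v 0.959 1.704 -1.811
v 0.229 1.44 -2.996
v 1.123 1.322 -2.004
v 0.507 1.204 -3.274
v 1.401 1.086 -2.283
v 0.843 1.162 -3.583
v 1.737 1.044 -2.592
v 1.171 1.321 -3.86
v 2.066 1.203 -2.869
v 1.427 1.65 -4.051
v 2.321 1.532 -3.06
v 1.559 2.084 -4.119
v 2.453 1.966 -3.128
f 2 1 5
f 2 5 3
f 3 5 6
f 3 6 4
f 5 1 7
f 5 7 6
f 6 7 8
f 6 8 4
f 7 1 9
f 7 9 8
f 8 9 10
f 8 10 4
f 9 1 11
f 9 11 10
f 10 11 12
f 10 12 4
f 11 1 13
f 11 13 12
f 12 13 14
f 12 14 4
f 13 1 15
f 13 15 14
f 14 15 16
f 14 16 4
f 15 1 17
f 15 17 16
f 16 17 18
f 16 18 4
f 17 1 19
f 17 19 18
f 18 19 20
f 18 20 4
f 19 1 2
f 19 2 20
f 20 2 3
f 20 3 4
f 22 24 21
f 25 22 21
f 21 24 23
f 23 25 21
f 22 28 24
f 26 22 25
f 26 28 22
f 24 28 23
f 27 25 23
f 23 28 27
f 27 26 25
f 28 26 27
f 29 40 34
f 29 34 30
f 29 30 36
f 29 36 39
f 29 39 40
f 30 34 38
f 34 40 33
f 40 39 31
f 39 36 35
f 36 30 37
f 32 38 33
f 32 33 31
f 32 31 35
f 32 35 37
f 32 37 38
f 33 38 34
f 31 33 40
f 35 31 39
f 37 35 36
f 38 37 30
f 42 41 45
f 42 45 43
f 43 45 46
f 43 46 44
f 45 41 47
f 45 47 46
f 46 47 48
f 46 48 44
f 47 41 49
f 47 49 48
f 48 49 50
f 48 50 44
f 49 41 51
f 49 51 50
f 50 51 52
f 50 52 44
f 51 41 53
f 51 53 52
f 52 53 54
f 52 54 44
f 53 41 55
f 53 55 54
f 54 55 56
f 54 56 44
f 55 41 57
f 55 57 56
f 56 57 58
f 56 58 44
f 57 41 59
f 57 59 58
f 58 59 60
f 58 60 44
f 59 41 61
f 59 61 60
f 60 61 62
f 60 62 44
f 61 41 63
f 61 63 62
f 62 63 64
f 62 64 44
f 63 41 65
f 63 65 64
f 64 65 66
f 64 66 44
f 65 41 67
f 65 67 66
f 66 67 68
f 66 68 44
f 67 41 69
f 67 69 68
f 68 69 70
f 68 70 44
f 69 41 42
f 69 42 70
f 70 42 43
f 70 43 44



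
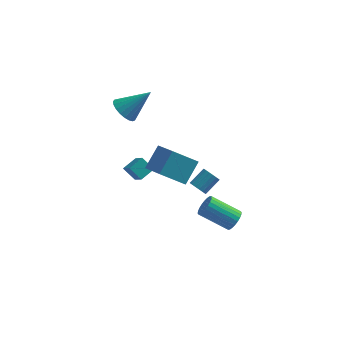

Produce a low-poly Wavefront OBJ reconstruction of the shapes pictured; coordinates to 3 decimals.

v -0.922 1.606 -3.271
v -1.634 1.897 -2.601
v -1.432 2.535 -4.216
v -2.144 2.826 -3.546
v -0.296 2.314 -2.914
v -1.008 2.605 -2.244
v -0.806 3.243 -3.859
v -1.518 3.534 -3.189
v -1.773 1.334 3.03
v -1.181 1.416 2.383
v -0.367 1.766 4.37
v -1.312 1.757 2.41
v -1.522 2.025 2.545
v -1.776 2.173 2.763
v -2.029 2.176 3.027
v -2.238 2.034 3.292
v -2.366 1.77 3.511
v -2.392 1.432 3.647
v -2.311 1.076 3.676
v -2.136 0.765 3.594
v -1.899 0.553 3.414
v -1.64 0.475 3.167
v -1.404 0.546 2.897
v -1.232 0.754 2.649
v -1.153 1.061 2.468
v 2.535 -1.035 -1.181
v 2.989 -1.2 -1.464
v 3.659 -0.49 -0.802
v 3.205 -0.325 -0.519
v 2.901 -0.987 -1.602
v 3.571 -0.278 -0.94
v 2.729 -0.786 -1.644
v 3.399 -0.076 -0.981
v 2.512 -0.642 -1.58
v 3.183 0.068 -0.917
v 2.301 -0.587 -1.424
v 2.972 0.122 -0.761
v 2.143 -0.636 -1.213
v 2.814 0.074 -0.55
v 2.075 -0.775 -0.994
v 2.746 -0.066 -0.332
v 2.112 -0.974 -0.819
v 2.783 -0.265 -0.156
v 2.246 -1.187 -0.726
v 2.917 -0.478 -0.064
v 2.446 -1.365 -0.738
v 3.117 -0.656 -0.075
v 2.667 -1.468 -0.851
v 3.337 -0.758 -0.189
v 2.857 -1.471 -1.04
v 3.527 -0.761 -0.378
v 2.973 -1.374 -1.262
v 3.644 -0.664 -0.599
v 4.545 -0.712 -4.147
v 4.899 -0.453 -3.614
v 3.23 -0.29 -2.581
v 2.875 -0.548 -3.113
v 4.837 -0.229 -3.75
v 3.168 -0.065 -2.717
v 4.731 -0.078 -3.946
v 3.062 0.085 -2.913
v 4.596 -0.024 -4.173
v 2.927 0.139 -3.139
v 4.453 -0.075 -4.395
v 2.784 0.089 -3.362
v 4.324 -0.222 -4.58
v 2.655 -0.059 -3.547
v 4.229 -0.444 -4.699
v 2.56 -0.281 -3.666
v 4.182 -0.707 -4.734
v 2.513 -0.543 -3.7
v 4.19 -0.97 -4.679
v 2.521 -0.807 -3.646
v 4.252 -1.195 -4.543
v 2.583 -1.031 -3.51
v 4.358 -1.345 -4.347
v 2.689 -1.182 -3.314
v 4.493 -1.399 -4.121
v 2.824 -1.236 -3.087
v 4.636 -1.349 -3.898
v 2.967 -1.185 -2.865
v 4.765 -1.201 -3.713
v 3.096 -1.038 -2.68
v 4.86 -0.979 -3.594
v 3.191 -0.816 -2.561
v 4.907 -0.717 -3.56
v 3.238 -0.553 -2.526
v 0.857 -4 2.669
v 1.412 -2.965 3.697
v -0.079 -2.676 1.842
v 0.476 -1.641 2.87
v 2.184 -3.699 1.65
v 2.739 -2.664 2.678
v 1.248 -2.375 0.823
v 1.803 -1.34 1.851
f 2 4 1
f 5 2 1
f 1 4 3
f 3 5 1
f 2 8 4
f 6 2 5
f 6 8 2
f 4 8 3
f 7 5 3
f 3 8 7
f 7 6 5
f 8 6 7
f 10 9 12
f 10 12 11
f 12 9 13
f 12 13 11
f 13 9 14
f 13 14 11
f 14 9 15
f 14 15 11
f 15 9 16
f 15 16 11
f 16 9 17
f 16 17 11
f 17 9 18
f 17 18 11
f 18 9 19
f 18 19 11
f 19 9 20
f 19 20 11
f 20 9 21
f 20 21 11
f 21 9 22
f 21 22 11
f 22 9 23
f 22 23 11
f 23 9 24
f 23 24 11
f 24 9 25
f 24 25 11
f 25 9 10
f 25 10 11
f 27 26 30
f 27 30 28
f 28 30 31
f 28 31 29
f 30 26 32
f 30 32 31
f 31 32 33
f 31 33 29
f 32 26 34
f 32 34 33
f 33 34 35
f 33 35 29
f 34 26 36
f 34 36 35
f 35 36 37
f 35 37 29
f 36 26 38
f 36 38 37
f 37 38 39
f 37 39 29
f 38 26 40
f 38 40 39
f 39 40 41
f 39 41 29
f 40 26 42
f 40 42 41
f 41 42 43
f 41 43 29
f 42 26 44
f 42 44 43
f 43 44 45
f 43 45 29
f 44 26 46
f 44 46 45
f 45 46 47
f 45 47 29
f 46 26 48
f 46 48 47
f 47 48 49
f 47 49 29
f 48 26 50
f 48 50 49
f 49 50 51
f 49 51 29
f 50 26 52
f 50 52 51
f 51 52 53
f 51 53 29
f 52 26 27
f 52 27 53
f 53 27 28
f 53 28 29
f 55 54 58
f 55 58 56
f 56 58 59
f 56 59 57
f 58 54 60
f 58 60 59
f 59 60 61
f 59 61 57
f 60 54 62
f 60 62 61
f 61 62 63
f 61 63 57
f 62 54 64
f 62 64 63
f 63 64 65
f 63 65 57
f 64 54 66
f 64 66 65
f 65 66 67
f 65 67 57
f 66 54 68
f 66 68 67
f 67 68 69
f 67 69 57
f 68 54 70
f 68 70 69
f 69 70 71
f 69 71 57
f 70 54 72
f 70 72 71
f 71 72 73
f 71 73 57
f 72 54 74
f 72 74 73
f 73 74 75
f 73 75 57
f 74 54 76
f 74 76 75
f 75 76 77
f 75 77 57
f 76 54 78
f 76 78 77
f 77 78 79
f 77 79 57
f 78 54 80
f 78 80 79
f 79 80 81
f 79 81 57
f 80 54 82
f 80 82 81
f 81 82 83
f 81 83 57
f 82 54 84
f 82 84 83
f 83 84 85
f 83 85 57
f 84 54 86
f 84 86 85
f 85 86 87
f 85 87 57
f 86 54 55
f 86 55 87
f 87 55 56
f 87 56 57
f 89 91 88
f 92 89 88
f 88 91 90
f 90 92 88
f 89 95 91
f 93 89 92
f 93 95 89
f 91 95 90
f 94 92 90
f 90 95 94
f 94 93 92
f 95 93 94



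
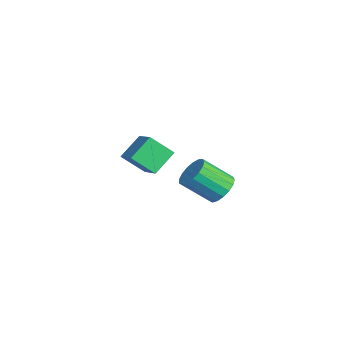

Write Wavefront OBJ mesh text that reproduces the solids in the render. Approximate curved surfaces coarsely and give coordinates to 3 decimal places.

v 2.333 1.735 -3.19
v 2.891 2.171 -2.571
v 2.624 0.72 -1.311
v 2.067 0.285 -1.93
v 2.48 2.329 -2.476
v 2.214 0.878 -1.216
v 2.036 2.351 -2.545
v 1.77 0.9 -1.284
v 1.66 2.232 -2.761
v 1.393 0.781 -1.501
v 1.438 1.999 -3.076
v 1.172 0.549 -1.816
v 1.422 1.706 -3.417
v 1.155 0.255 -2.157
v 1.614 1.42 -3.706
v 1.347 -0.031 -2.446
v 1.971 1.206 -3.877
v 1.704 -0.245 -2.616
v 2.411 1.113 -3.89
v 2.144 -0.338 -2.63
v 2.833 1.163 -3.743
v 2.566 -0.288 -2.483
v 3.141 1.344 -3.47
v 2.874 -0.107 -2.21
v 3.264 1.614 -3.132
v 2.997 0.164 -1.872
v 3.174 1.913 -2.808
v 2.907 0.462 -1.548
v -4.424 -2.13 -4.321
v -5.117 -1.014 -3.29
v -4.107 -0.923 -5.415
v -4.8 0.193 -4.384
v -2.84 -1.853 -3.556
v -3.533 -0.737 -2.525
v -2.523 -0.646 -4.65
v -3.216 0.47 -3.619
f 2 1 5
f 2 5 3
f 3 5 6
f 3 6 4
f 5 1 7
f 5 7 6
f 6 7 8
f 6 8 4
f 7 1 9
f 7 9 8
f 8 9 10
f 8 10 4
f 9 1 11
f 9 11 10
f 10 11 12
f 10 12 4
f 11 1 13
f 11 13 12
f 12 13 14
f 12 14 4
f 13 1 15
f 13 15 14
f 14 15 16
f 14 16 4
f 15 1 17
f 15 17 16
f 16 17 18
f 16 18 4
f 17 1 19
f 17 19 18
f 18 19 20
f 18 20 4
f 19 1 21
f 19 21 20
f 20 21 22
f 20 22 4
f 21 1 23
f 21 23 22
f 22 23 24
f 22 24 4
f 23 1 25
f 23 25 24
f 24 25 26
f 24 26 4
f 25 1 27
f 25 27 26
f 26 27 28
f 26 28 4
f 27 1 2
f 27 2 28
f 28 2 3
f 28 3 4
f 30 32 29
f 33 30 29
f 29 32 31
f 31 33 29
f 30 36 32
f 34 30 33
f 34 36 30
f 32 36 31
f 35 33 31
f 31 36 35
f 35 34 33
f 36 34 35



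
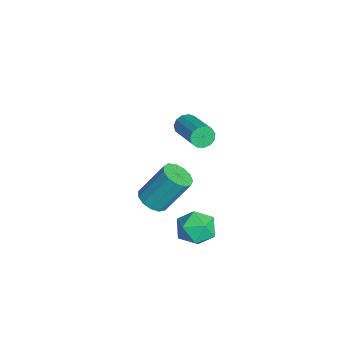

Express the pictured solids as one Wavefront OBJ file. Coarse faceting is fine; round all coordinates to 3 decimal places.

v -3.11 -1.451 -2.062
v -2.848 -1.762 -2.516
v -0.988 -1.28 -1.773
v -1.25 -0.969 -1.318
v -2.886 -1.439 -2.629
v -1.026 -0.957 -1.886
v -2.996 -1.121 -2.562
v -1.136 -0.639 -1.818
v -3.142 -0.907 -2.335
v -1.282 -0.425 -1.592
v -3.277 -0.866 -2.022
v -1.417 -0.384 -1.279
v -3.36 -1.01 -1.722
v -1.5 -0.528 -0.979
v -3.363 -1.295 -1.529
v -1.503 -0.813 -0.786
v -3.286 -1.629 -1.505
v -1.426 -1.147 -0.762
v -3.153 -1.907 -1.658
v -1.293 -1.425 -0.915
v -3.006 -2.04 -1.939
v -1.146 -1.558 -1.196
v -2.892 -1.986 -2.259
v -1.033 -1.504 -1.516
v 3.132 -3.806 -1.23
v 3.625 -4.281 -0.925
v 3.662 -3.189 0.715
v 3.168 -2.714 0.41
v 3.852 -3.986 -1.126
v 3.889 -2.895 0.514
v 3.85 -3.635 -1.36
v 3.887 -2.543 0.28
v 3.62 -3.337 -1.553
v 3.657 -2.246 0.087
v 3.235 -3.189 -1.643
v 3.272 -2.097 -0.004
v 2.817 -3.236 -1.602
v 2.854 -2.144 0.037
v 2.499 -3.464 -1.443
v 2.536 -2.373 0.197
v 2.382 -3.801 -1.216
v 2.419 -2.709 0.423
v 2.503 -4.139 -0.994
v 2.54 -3.048 0.646
v 2.823 -4.372 -0.846
v 2.86 -3.28 0.793
v 3.242 -4.424 -0.82
v 3.279 -3.333 0.819
v 2.703 -1.283 -4.077
v 3.632 -1.182 -3.756
v 2.588 -2.678 -3.304
v 3.517 -2.577 -2.983
v 2.808 -1.979 -2.641
v 2.879 -1.117 -3.119
v 3.341 -2.743 -3.941
v 3.412 -1.881 -4.419
v 4.026 -2.084 -3.672
v 3.697 -1.611 -2.869
v 2.523 -2.249 -4.191
v 2.194 -1.776 -3.388
f 2 1 5
f 2 5 3
f 3 5 6
f 3 6 4
f 5 1 7
f 5 7 6
f 6 7 8
f 6 8 4
f 7 1 9
f 7 9 8
f 8 9 10
f 8 10 4
f 9 1 11
f 9 11 10
f 10 11 12
f 10 12 4
f 11 1 13
f 11 13 12
f 12 13 14
f 12 14 4
f 13 1 15
f 13 15 14
f 14 15 16
f 14 16 4
f 15 1 17
f 15 17 16
f 16 17 18
f 16 18 4
f 17 1 19
f 17 19 18
f 18 19 20
f 18 20 4
f 19 1 21
f 19 21 20
f 20 21 22
f 20 22 4
f 21 1 23
f 21 23 22
f 22 23 24
f 22 24 4
f 23 1 2
f 23 2 24
f 24 2 3
f 24 3 4
f 26 25 29
f 26 29 27
f 27 29 30
f 27 30 28
f 29 25 31
f 29 31 30
f 30 31 32
f 30 32 28
f 31 25 33
f 31 33 32
f 32 33 34
f 32 34 28
f 33 25 35
f 33 35 34
f 34 35 36
f 34 36 28
f 35 25 37
f 35 37 36
f 36 37 38
f 36 38 28
f 37 25 39
f 37 39 38
f 38 39 40
f 38 40 28
f 39 25 41
f 39 41 40
f 40 41 42
f 40 42 28
f 41 25 43
f 41 43 42
f 42 43 44
f 42 44 28
f 43 25 45
f 43 45 44
f 44 45 46
f 44 46 28
f 45 25 47
f 45 47 46
f 46 47 48
f 46 48 28
f 47 25 26
f 47 26 48
f 48 26 27
f 48 27 28
f 49 60 54
f 49 54 50
f 49 50 56
f 49 56 59
f 49 59 60
f 50 54 58
f 54 60 53
f 60 59 51
f 59 56 55
f 56 50 57
f 52 58 53
f 52 53 51
f 52 51 55
f 52 55 57
f 52 57 58
f 53 58 54
f 51 53 60
f 55 51 59
f 57 55 56
f 58 57 50



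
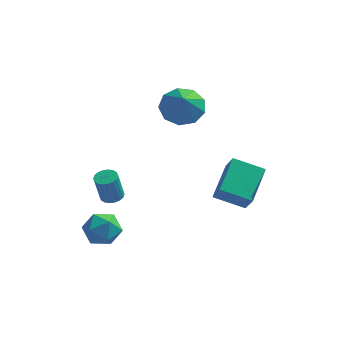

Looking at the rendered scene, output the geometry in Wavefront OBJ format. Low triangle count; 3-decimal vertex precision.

v -1.228 1.55 1.923
v -0.394 1.998 2.135
v -1.032 0.65 3.057
v -0.896 2.291 2.454
v -1.554 2.237 2.525
v -2.059 1.862 2.314
v -2.175 1.34 1.921
v -1.848 0.917 1.528
v -1.231 0.79 1.321
v -0.612 1.018 1.395
v -0.282 1.495 1.717
v -3.519 -1.598 -1.52
v -3.036 -1.507 -1.429
v -3.238 -1.69 -0.169
v -3.721 -1.782 -0.26
v -3.128 -1.305 -1.415
v -3.33 -1.489 -0.154
v -3.297 -1.161 -1.421
v -3.5 -1.345 -0.16
v -3.511 -1.104 -1.447
v -3.714 -1.287 -0.186
v -3.726 -1.144 -1.487
v -3.929 -1.328 -0.227
v -3.9 -1.275 -1.534
v -4.103 -1.459 -0.274
v -3.998 -1.469 -1.579
v -4.201 -1.653 -0.318
v -4.002 -1.69 -1.611
v -4.204 -1.873 -0.351
v -3.91 -1.891 -1.626
v -4.112 -2.075 -0.365
v -3.74 -2.035 -1.62
v -3.943 -2.219 -0.359
v -3.526 -2.093 -1.594
v -3.729 -2.276 -0.333
v -3.311 -2.052 -1.553
v -3.514 -2.236 -0.293
v -3.137 -1.921 -1.506
v -3.34 -2.105 -0.246
v -3.039 -1.727 -1.462
v -3.242 -1.911 -0.201
v -3.944 -2.571 -2.192
v -3.204 -2.684 -2.619
v -3.936 -3.916 -1.821
v -3.196 -4.029 -2.248
v -3.21 -3.554 -1.528
v -3.215 -2.723 -1.758
v -3.925 -3.877 -2.682
v -3.93 -3.046 -2.912
v -3.192 -3.491 -2.922
v -2.75 -3.292 -2.209
v -4.39 -3.308 -2.231
v -3.948 -3.109 -1.518
v 0.264 0.198 -2.499
v 0.56 1.784 -1.703
v 1.615 0.209 -3.024
v 1.911 1.796 -2.228
v 0.629 -0.336 -1.572
v 0.925 1.251 -0.776
v 1.98 -0.324 -2.097
v 2.276 1.262 -1.301
f 2 1 4
f 2 4 3
f 4 1 5
f 4 5 3
f 5 1 6
f 5 6 3
f 6 1 7
f 6 7 3
f 7 1 8
f 7 8 3
f 8 1 9
f 8 9 3
f 9 1 10
f 9 10 3
f 10 1 11
f 10 11 3
f 11 1 2
f 11 2 3
f 13 12 16
f 13 16 14
f 14 16 17
f 14 17 15
f 16 12 18
f 16 18 17
f 17 18 19
f 17 19 15
f 18 12 20
f 18 20 19
f 19 20 21
f 19 21 15
f 20 12 22
f 20 22 21
f 21 22 23
f 21 23 15
f 22 12 24
f 22 24 23
f 23 24 25
f 23 25 15
f 24 12 26
f 24 26 25
f 25 26 27
f 25 27 15
f 26 12 28
f 26 28 27
f 27 28 29
f 27 29 15
f 28 12 30
f 28 30 29
f 29 30 31
f 29 31 15
f 30 12 32
f 30 32 31
f 31 32 33
f 31 33 15
f 32 12 34
f 32 34 33
f 33 34 35
f 33 35 15
f 34 12 36
f 34 36 35
f 35 36 37
f 35 37 15
f 36 12 38
f 36 38 37
f 37 38 39
f 37 39 15
f 38 12 40
f 38 40 39
f 39 40 41
f 39 41 15
f 40 12 13
f 40 13 41
f 41 13 14
f 41 14 15
f 42 53 47
f 42 47 43
f 42 43 49
f 42 49 52
f 42 52 53
f 43 47 51
f 47 53 46
f 53 52 44
f 52 49 48
f 49 43 50
f 45 51 46
f 45 46 44
f 45 44 48
f 45 48 50
f 45 50 51
f 46 51 47
f 44 46 53
f 48 44 52
f 50 48 49
f 51 50 43
f 55 57 54
f 58 55 54
f 54 57 56
f 56 58 54
f 55 61 57
f 59 55 58
f 59 61 55
f 57 61 56
f 60 58 56
f 56 61 60
f 60 59 58
f 61 59 60



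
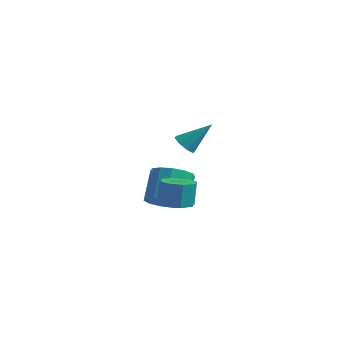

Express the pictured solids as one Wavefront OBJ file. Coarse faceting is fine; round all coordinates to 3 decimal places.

v -0.881 -0.417 2.699
v -0.548 -0.829 2.715
v -0.119 0.237 3.661
v -0.438 -0.552 2.44
v -0.588 -0.195 2.317
v -0.909 0.031 2.417
v -1.214 -0.005 2.683
v -1.323 -0.282 2.958
v -1.173 -0.638 3.081
v -0.852 -0.865 2.981
v -1.161 -0.59 -0.437
v -0.443 -0.577 -0.386
v -0.521 -0.278 0.648
v -1.239 -0.29 0.597
v -0.651 -0.092 -0.543
v -0.73 0.207 0.492
v -1.158 0.102 -0.637
v -1.237 0.401 0.398
v -1.667 -0.109 -0.615
v -1.745 0.19 0.42
v -1.879 -0.602 -0.488
v -1.957 -0.303 0.546
v -1.67 -1.087 -0.332
v -1.749 -0.788 0.703
v -1.163 -1.281 -0.238
v -1.242 -0.982 0.797
v -0.655 -1.07 -0.26
v -0.733 -0.771 0.775
v -3.044 1.721 -2.074
v -2.668 2.369 -2.555
v -3.001 3.386 -1.448
v -3.376 2.739 -0.966
v -3.151 2.356 -2.689
v -3.484 3.373 -1.581
v -3.6 2.141 -2.627
v -3.933 3.158 -1.519
v -3.873 1.794 -2.389
v -4.205 2.811 -1.282
v -3.882 1.423 -2.051
v -4.215 2.44 -0.944
v -3.625 1.147 -1.721
v -3.958 2.164 -0.613
v -3.183 1.054 -1.502
v -3.516 2.071 -0.395
v -2.697 1.172 -1.465
v -3.03 2.189 -0.358
v -2.321 1.465 -1.621
v -2.654 2.482 -0.514
v -2.175 1.839 -1.921
v -2.508 2.857 -0.814
v -2.304 2.176 -2.269
v -2.637 3.193 -1.162
f 2 1 4
f 2 4 3
f 4 1 5
f 4 5 3
f 5 1 6
f 5 6 3
f 6 1 7
f 6 7 3
f 7 1 8
f 7 8 3
f 8 1 9
f 8 9 3
f 9 1 10
f 9 10 3
f 10 1 2
f 10 2 3
f 12 11 15
f 12 15 13
f 13 15 16
f 13 16 14
f 15 11 17
f 15 17 16
f 16 17 18
f 16 18 14
f 17 11 19
f 17 19 18
f 18 19 20
f 18 20 14
f 19 11 21
f 19 21 20
f 20 21 22
f 20 22 14
f 21 11 23
f 21 23 22
f 22 23 24
f 22 24 14
f 23 11 25
f 23 25 24
f 24 25 26
f 24 26 14
f 25 11 27
f 25 27 26
f 26 27 28
f 26 28 14
f 27 11 12
f 27 12 28
f 28 12 13
f 28 13 14
f 30 29 33
f 30 33 31
f 31 33 34
f 31 34 32
f 33 29 35
f 33 35 34
f 34 35 36
f 34 36 32
f 35 29 37
f 35 37 36
f 36 37 38
f 36 38 32
f 37 29 39
f 37 39 38
f 38 39 40
f 38 40 32
f 39 29 41
f 39 41 40
f 40 41 42
f 40 42 32
f 41 29 43
f 41 43 42
f 42 43 44
f 42 44 32
f 43 29 45
f 43 45 44
f 44 45 46
f 44 46 32
f 45 29 47
f 45 47 46
f 46 47 48
f 46 48 32
f 47 29 49
f 47 49 48
f 48 49 50
f 48 50 32
f 49 29 51
f 49 51 50
f 50 51 52
f 50 52 32
f 51 29 30
f 51 30 52
f 52 30 31
f 52 31 32



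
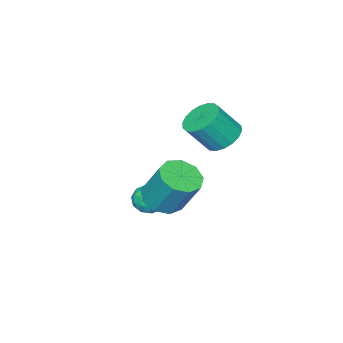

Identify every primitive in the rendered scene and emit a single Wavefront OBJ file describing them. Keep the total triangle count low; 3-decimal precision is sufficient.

v -2.407 -3.14 -3.06
v -2.137 -2.809 -2.397
v -1.623 -4.131 -2.883
v -1.353 -3.8 -2.22
v -2.092 -4.075 -2.251
v -2.576 -3.463 -2.36
v -1.184 -3.477 -2.92
v -1.668 -2.865 -3.029
v -1.381 -3.017 -2.31
v -1.942 -3.387 -1.897
v -1.818 -3.553 -3.383
v -2.379 -3.923 -2.97
v -2.341 -2.887 -2.744
v -1.419 -4.053 -2.536
v -1.853 -4.215 -2.554
v -1.695 -4.02 -2.165
v -2.599 -3.272 -2.722
v -2.44 -3.077 -2.333
v -2.413 -3.822 -2.247
v -1.32 -3.863 -2.947
v -1.161 -3.668 -2.558
v -2.065 -2.92 -3.115
v -1.907 -2.725 -2.726
v -1.347 -3.118 -3.033
v -1.738 -2.815 -2.303
v -1.277 -3.398 -2.2
v -1.178 -3.208 -2.611
v -1.462 -2.848 -2.675
v -2.067 -3.032 -2.06
v -1.607 -3.615 -1.957
v -2.041 -3.777 -1.975
v -2.325 -3.417 -2.039
v -1.623 -3.155 -2.01
v -2.153 -3.325 -3.323
v -1.693 -3.908 -3.22
v -1.435 -3.523 -3.241
v -1.719 -3.163 -3.305
v -2.483 -3.542 -3.08
v -2.022 -4.125 -2.977
v -2.298 -4.092 -2.605
v -2.582 -3.732 -2.669
v -2.137 -3.785 -3.27
v -0.433 -1.452 -0.912
v 0.489 -1.676 -0.764
v 0.455 -0.713 0.919
v -0.467 -0.488 0.772
v 0.445 -1.108 -1.091
v 0.411 -0.144 0.593
v -0.009 -0.701 -1.333
v -0.043 0.263 0.35
v -0.662 -0.645 -1.378
v -0.696 0.319 0.305
v -1.207 -0.966 -1.205
v -1.241 -0.003 0.478
v -1.391 -1.515 -0.895
v -1.425 -0.551 0.789
v -1.126 -2.034 -0.592
v -1.16 -1.071 1.091
v -0.537 -2.281 -0.439
v -0.571 -1.317 1.244
v 0.101 -2.14 -0.507
v 0.067 -1.176 1.176
v -3.358 -0.756 1.579
v -2.603 -0.841 1.078
v -1.827 -1.39 2.34
v -2.582 -1.304 2.841
v -2.573 -0.464 1.223
v -1.797 -1.013 2.485
v -2.698 -0.145 1.439
v -1.922 -0.694 2.701
v -2.953 0.053 1.682
v -2.178 -0.496 2.944
v -3.289 0.091 1.905
v -2.514 -0.458 3.167
v -3.639 -0.038 2.063
v -2.863 -0.587 3.326
v -3.933 -0.31 2.126
v -3.157 -0.859 3.388
v -4.113 -0.67 2.08
v -3.337 -1.219 3.342
v -4.143 -1.047 1.935
v -3.367 -1.596 3.197
v -4.018 -1.366 1.719
v -3.242 -1.915 2.981
v -3.762 -1.564 1.476
v -2.987 -2.113 2.738
v -3.426 -1.602 1.253
v -2.651 -2.151 2.515
v -3.077 -1.473 1.094
v -2.301 -2.022 2.357
v -2.783 -1.201 1.032
v -2.007 -1.75 2.294
f 1 38 17
f 38 12 41
f 17 41 6
f 38 41 17
f 1 17 13
f 17 6 18
f 13 18 2
f 17 18 13
f 1 13 22
f 13 2 23
f 22 23 8
f 13 23 22
f 1 22 34
f 22 8 37
f 34 37 11
f 22 37 34
f 1 34 38
f 34 11 42
f 38 42 12
f 34 42 38
f 2 18 29
f 18 6 32
f 29 32 10
f 18 32 29
f 6 41 19
f 41 12 40
f 19 40 5
f 41 40 19
f 12 42 39
f 42 11 35
f 39 35 3
f 42 35 39
f 11 37 36
f 37 8 24
f 36 24 7
f 37 24 36
f 8 23 28
f 23 2 25
f 28 25 9
f 23 25 28
f 4 30 16
f 30 10 31
f 16 31 5
f 30 31 16
f 4 16 14
f 16 5 15
f 14 15 3
f 16 15 14
f 4 14 21
f 14 3 20
f 21 20 7
f 14 20 21
f 4 21 26
f 21 7 27
f 26 27 9
f 21 27 26
f 4 26 30
f 26 9 33
f 30 33 10
f 26 33 30
f 5 31 19
f 31 10 32
f 19 32 6
f 31 32 19
f 3 15 39
f 15 5 40
f 39 40 12
f 15 40 39
f 7 20 36
f 20 3 35
f 36 35 11
f 20 35 36
f 9 27 28
f 27 7 24
f 28 24 8
f 27 24 28
f 10 33 29
f 33 9 25
f 29 25 2
f 33 25 29
f 44 43 47
f 44 47 45
f 45 47 48
f 45 48 46
f 47 43 49
f 47 49 48
f 48 49 50
f 48 50 46
f 49 43 51
f 49 51 50
f 50 51 52
f 50 52 46
f 51 43 53
f 51 53 52
f 52 53 54
f 52 54 46
f 53 43 55
f 53 55 54
f 54 55 56
f 54 56 46
f 55 43 57
f 55 57 56
f 56 57 58
f 56 58 46
f 57 43 59
f 57 59 58
f 58 59 60
f 58 60 46
f 59 43 61
f 59 61 60
f 60 61 62
f 60 62 46
f 61 43 44
f 61 44 62
f 62 44 45
f 62 45 46
f 64 63 67
f 64 67 65
f 65 67 68
f 65 68 66
f 67 63 69
f 67 69 68
f 68 69 70
f 68 70 66
f 69 63 71
f 69 71 70
f 70 71 72
f 70 72 66
f 71 63 73
f 71 73 72
f 72 73 74
f 72 74 66
f 73 63 75
f 73 75 74
f 74 75 76
f 74 76 66
f 75 63 77
f 75 77 76
f 76 77 78
f 76 78 66
f 77 63 79
f 77 79 78
f 78 79 80
f 78 80 66
f 79 63 81
f 79 81 80
f 80 81 82
f 80 82 66
f 81 63 83
f 81 83 82
f 82 83 84
f 82 84 66
f 83 63 85
f 83 85 84
f 84 85 86
f 84 86 66
f 85 63 87
f 85 87 86
f 86 87 88
f 86 88 66
f 87 63 89
f 87 89 88
f 88 89 90
f 88 90 66
f 89 63 91
f 89 91 90
f 90 91 92
f 90 92 66
f 91 63 64
f 91 64 92
f 92 64 65
f 92 65 66



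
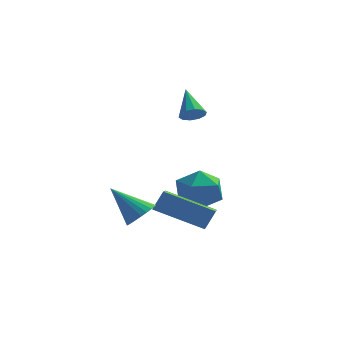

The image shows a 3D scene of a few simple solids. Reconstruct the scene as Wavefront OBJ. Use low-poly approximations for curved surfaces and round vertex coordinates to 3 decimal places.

v 0.983 3.097 -2.759
v 1.884 3.696 -2.797
v 1.816 1.904 -1.783
v 2.717 2.503 -1.821
v 1.859 2.852 -1.261
v 1.344 3.59 -1.864
v 2.356 2.01 -2.716
v 1.841 2.748 -3.319
v 2.733 3.024 -2.77
v 2.426 3.544 -1.871
v 1.274 2.056 -2.709
v 0.967 2.576 -1.81
v 1.106 -0.523 -2.129
v 1.406 -0.141 -1.324
v 0.774 0.657 -2.563
v 1.073 1.038 -1.758
v 3.087 -0.278 -2.982
v 3.386 0.103 -2.177
v 2.754 0.901 -3.416
v 3.054 1.283 -2.611
v 1.157 -1.827 -1.912
v 1.631 -2.049 -1.432
v -0.057 -1.813 -0.708
v 1.656 -1.774 -1.41
v 1.605 -1.507 -1.464
v 1.486 -1.289 -1.586
v 1.317 -1.152 -1.758
v 1.124 -1.119 -1.953
v 0.935 -1.193 -2.143
v 0.781 -1.363 -2.297
v 0.683 -1.604 -2.392
v 0.658 -1.879 -2.415
v 0.708 -2.146 -2.361
v 0.827 -2.364 -2.238
v 0.996 -2.501 -2.066
v 1.19 -2.535 -1.871
v 1.378 -2.461 -1.682
v 1.533 -2.29 -1.528
v 1.759 2.257 1.896
v 2.141 2.633 1.775
v 1.161 3.183 2.884
v 1.876 2.683 1.568
v 1.566 2.57 1.487
v 1.33 2.337 1.561
v 1.257 2.074 1.764
v 1.376 1.881 2.017
v 1.641 1.831 2.224
v 1.951 1.944 2.305
v 2.188 2.177 2.231
v 2.26 2.44 2.028
f 1 12 6
f 1 6 2
f 1 2 8
f 1 8 11
f 1 11 12
f 2 6 10
f 6 12 5
f 12 11 3
f 11 8 7
f 8 2 9
f 4 10 5
f 4 5 3
f 4 3 7
f 4 7 9
f 4 9 10
f 5 10 6
f 3 5 12
f 7 3 11
f 9 7 8
f 10 9 2
f 14 16 13
f 17 14 13
f 13 16 15
f 15 17 13
f 14 20 16
f 18 14 17
f 18 20 14
f 16 20 15
f 19 17 15
f 15 20 19
f 19 18 17
f 20 18 19
f 22 21 24
f 22 24 23
f 24 21 25
f 24 25 23
f 25 21 26
f 25 26 23
f 26 21 27
f 26 27 23
f 27 21 28
f 27 28 23
f 28 21 29
f 28 29 23
f 29 21 30
f 29 30 23
f 30 21 31
f 30 31 23
f 31 21 32
f 31 32 23
f 32 21 33
f 32 33 23
f 33 21 34
f 33 34 23
f 34 21 35
f 34 35 23
f 35 21 36
f 35 36 23
f 36 21 37
f 36 37 23
f 37 21 38
f 37 38 23
f 38 21 22
f 38 22 23
f 40 39 42
f 40 42 41
f 42 39 43
f 42 43 41
f 43 39 44
f 43 44 41
f 44 39 45
f 44 45 41
f 45 39 46
f 45 46 41
f 46 39 47
f 46 47 41
f 47 39 48
f 47 48 41
f 48 39 49
f 48 49 41
f 49 39 50
f 49 50 41
f 50 39 40
f 50 40 41

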